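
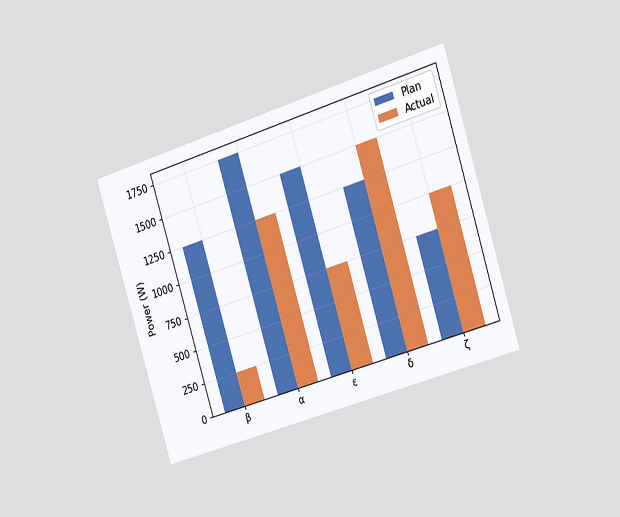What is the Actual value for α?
1250W

The chart is tilted about 17° counter-clockwise and viewed slightly from the right. The Actual bar at α reaches 1250W on the y-axis.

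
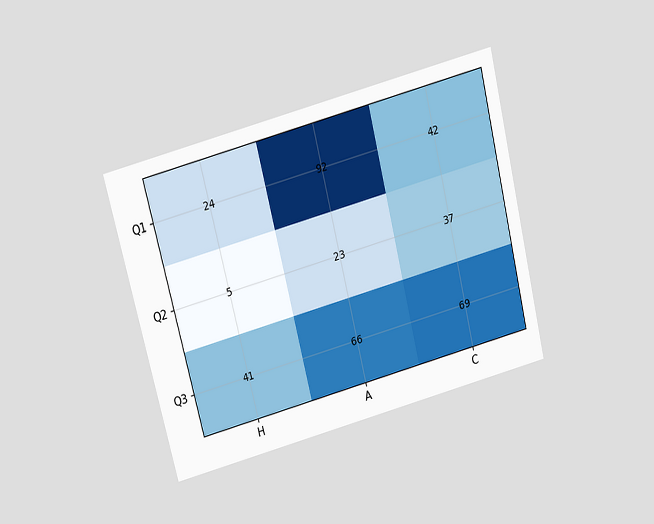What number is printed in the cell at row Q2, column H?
5

The chart is tilted about 14° counter-clockwise and viewed slightly from above. The (Q2, H) cell reads 5.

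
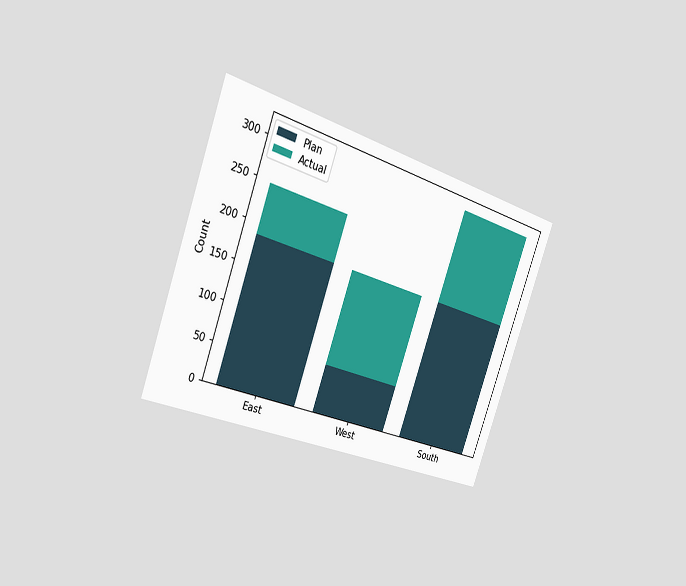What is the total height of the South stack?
310

The chart is tilted about 20° clockwise and viewed slightly from the left. The South stack's top reaches 310 on the y-axis.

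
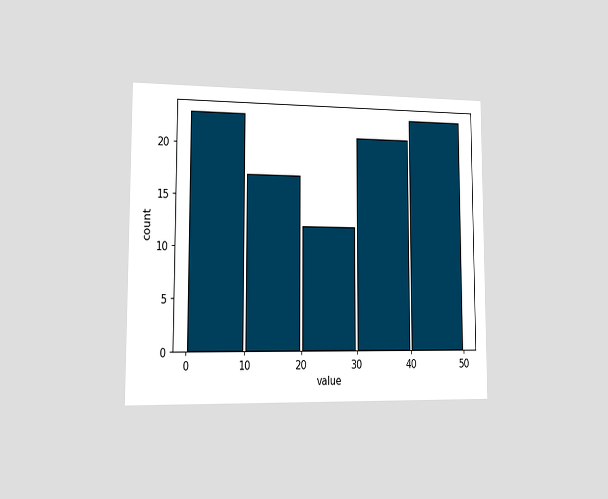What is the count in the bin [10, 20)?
The chart is viewed slightly from the left. The [10, 20) bin has height 17.

17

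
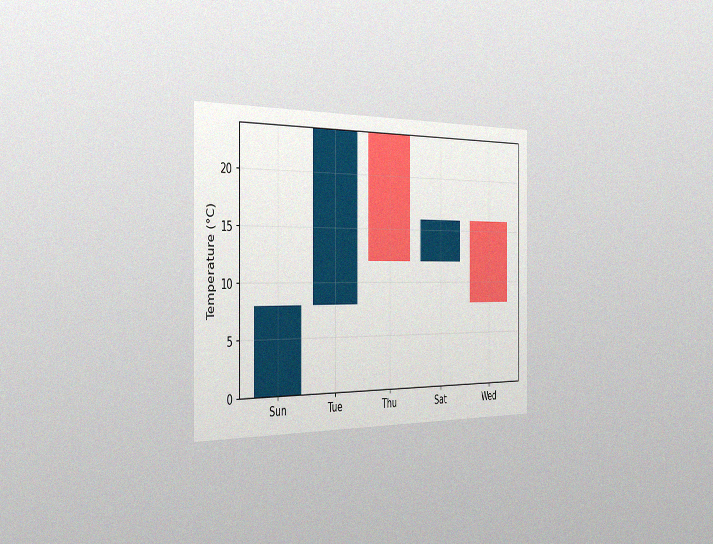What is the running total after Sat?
The chart is viewed slightly from the left, with some photo noise. After Sat the running total reaches 16°C.

16°C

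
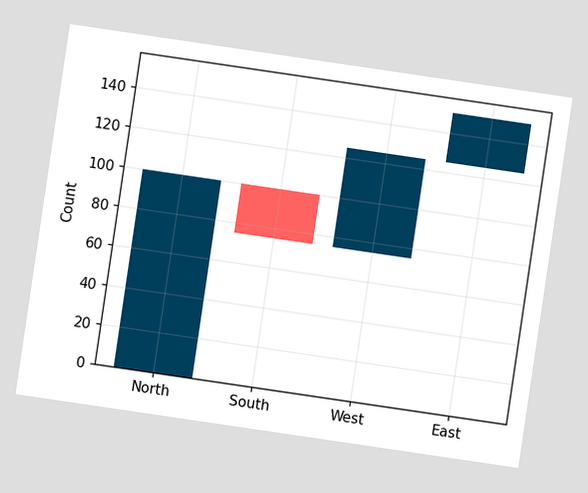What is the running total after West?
125

The chart is tilted about 8° clockwise. After West the running total reaches 125.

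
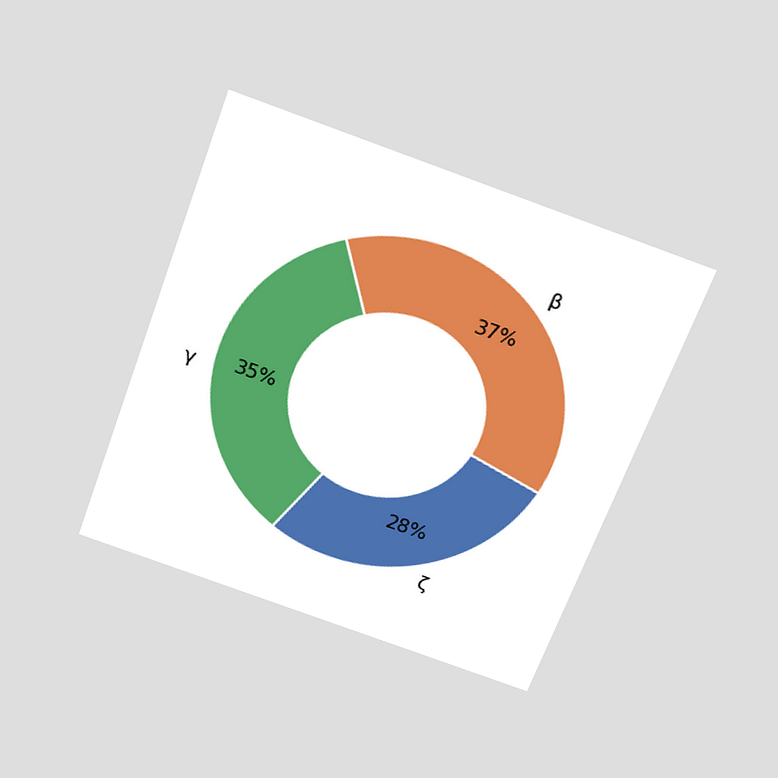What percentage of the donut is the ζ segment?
28%

The chart is tilted about 20° clockwise and viewed slightly from above. The ζ segment takes up 28% of the ring.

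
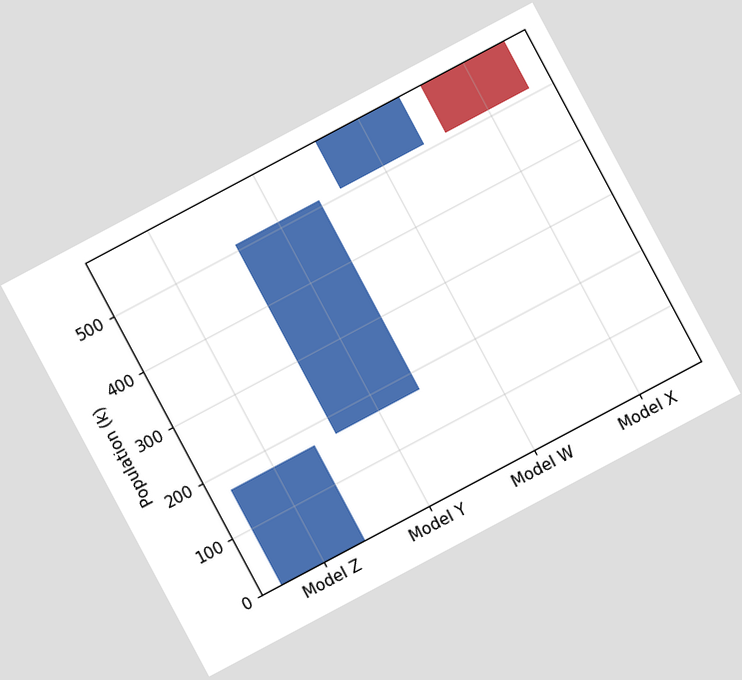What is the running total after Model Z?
170k

The chart is tilted about 28° counter-clockwise. After Model Z the running total reaches 170k.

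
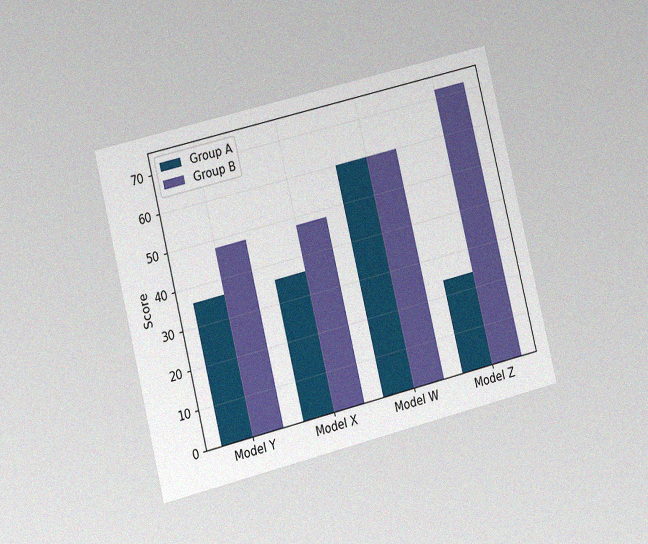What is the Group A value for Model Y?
The chart is tilted about 14° counter-clockwise and viewed at a slight angle, with some photo noise. The Group A bar at Model Y reaches 36 on the y-axis.

36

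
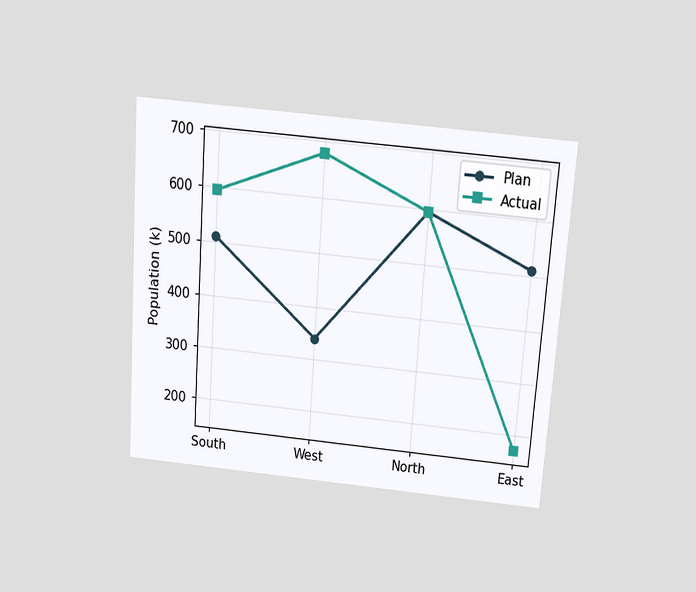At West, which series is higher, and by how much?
Actual, by 340k

The chart is tilted about 4° clockwise and viewed slightly from above. At West, Actual sits above the other line by 340k.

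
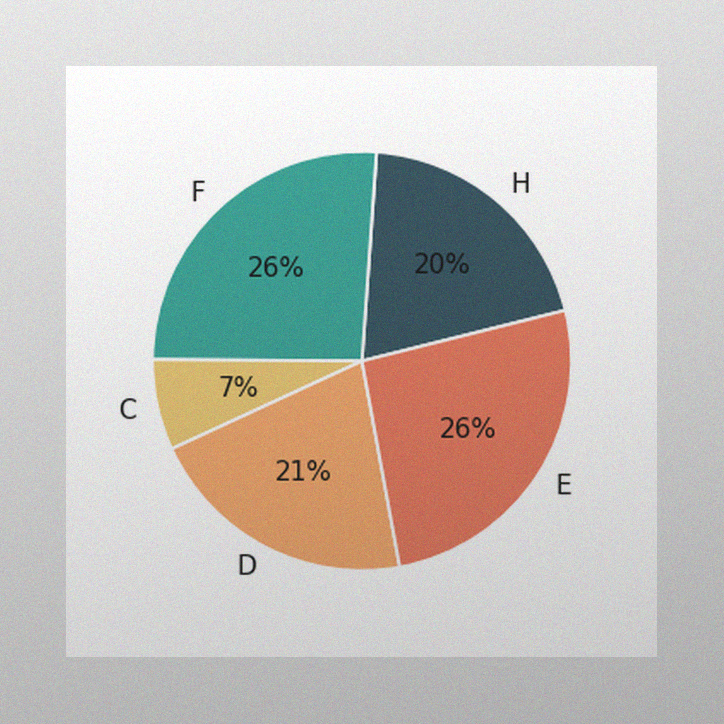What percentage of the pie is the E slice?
26%

The image has some photo noise and uneven lighting. The E slice takes up 26% of the pie.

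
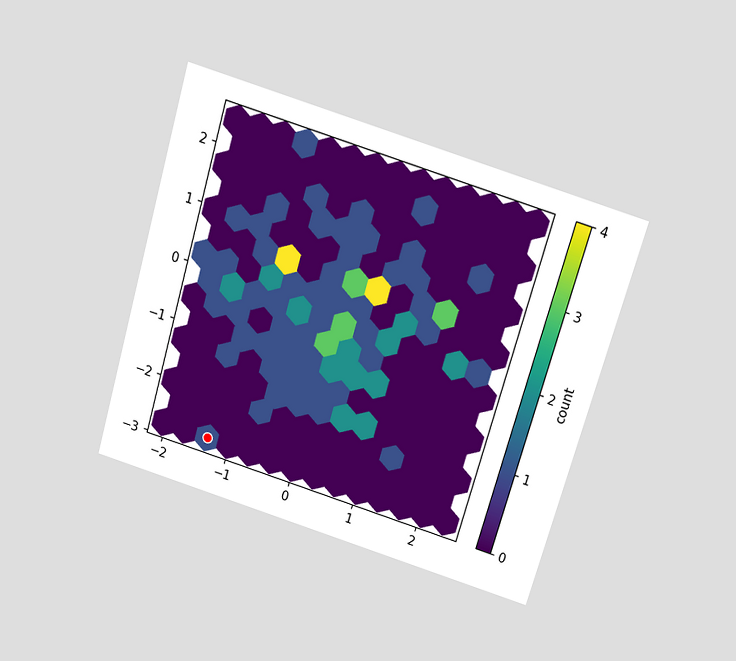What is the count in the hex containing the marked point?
The chart is tilted about 16° clockwise and viewed slightly from above. The marked hex reads 1 on the colorbar.

1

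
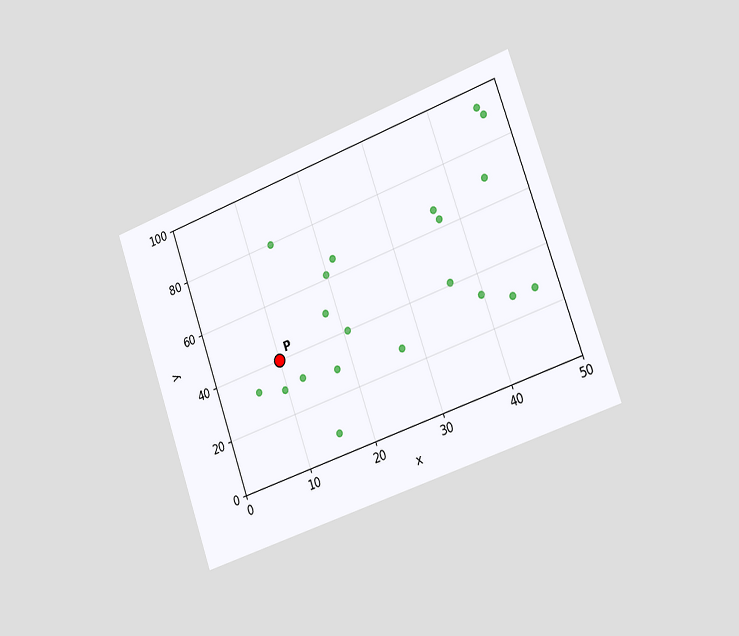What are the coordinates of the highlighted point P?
(10, 40)

The chart is tilted about 19° counter-clockwise and viewed slightly from the right. Following the gridlines from P to each axis, P sits at (10, 40).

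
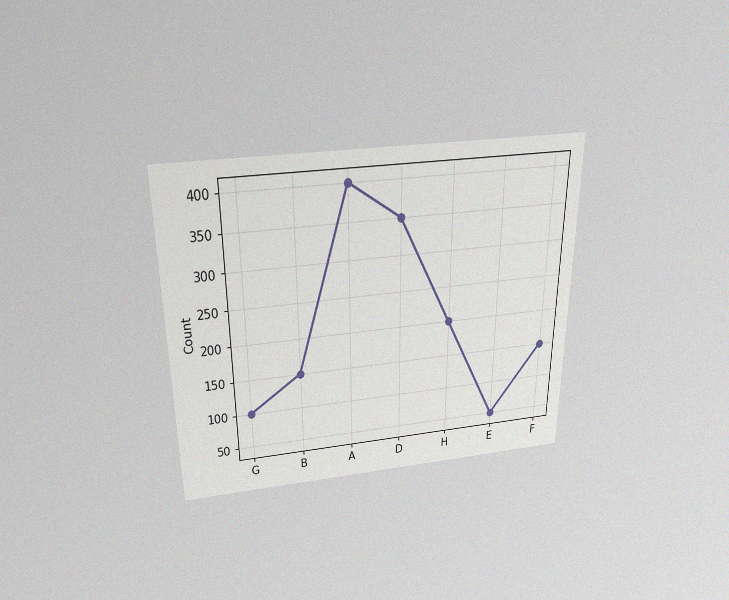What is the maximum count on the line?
400

The chart is viewed slightly from above, with some photo noise. The highest point is at A, and reading across to the y-axis gives 400.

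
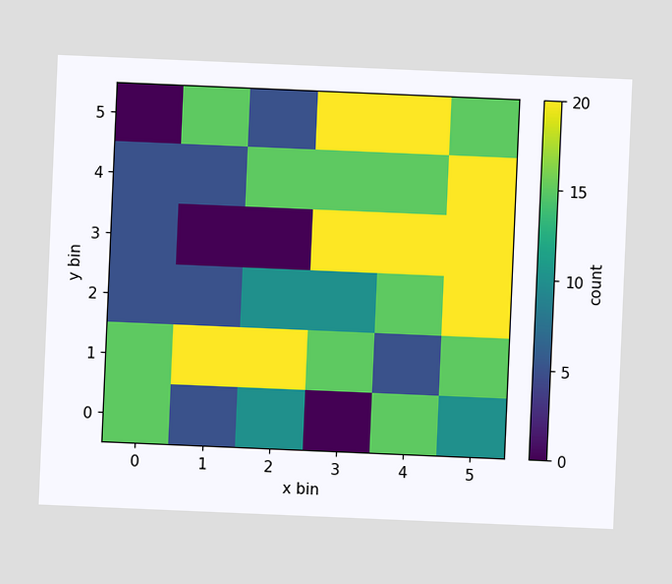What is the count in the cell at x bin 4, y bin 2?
The chart is tilted about 2° clockwise. Matching the cell (4, 2) against the colorbar gives 15.

15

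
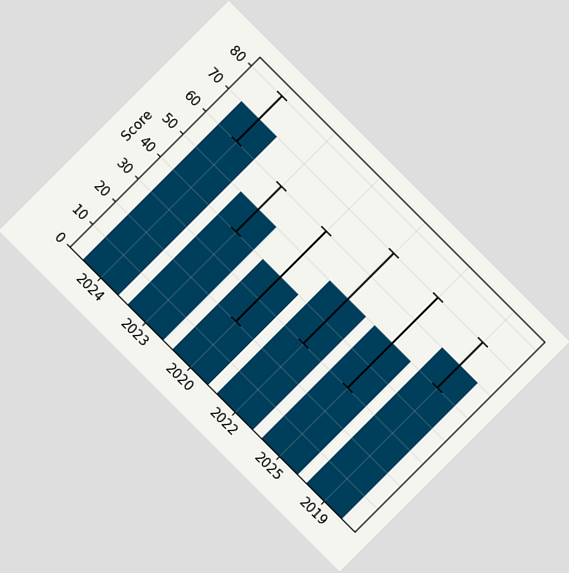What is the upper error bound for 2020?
60

The chart is tilted about 45° clockwise. The 2020 bar's upper whisker reaches 60.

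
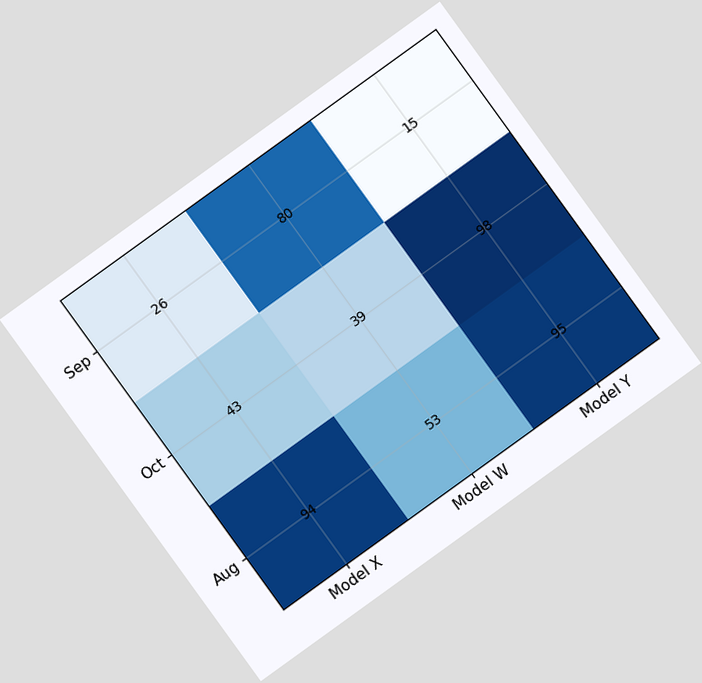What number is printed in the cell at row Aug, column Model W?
53

The chart is tilted about 36° counter-clockwise. The (Aug, Model W) cell reads 53.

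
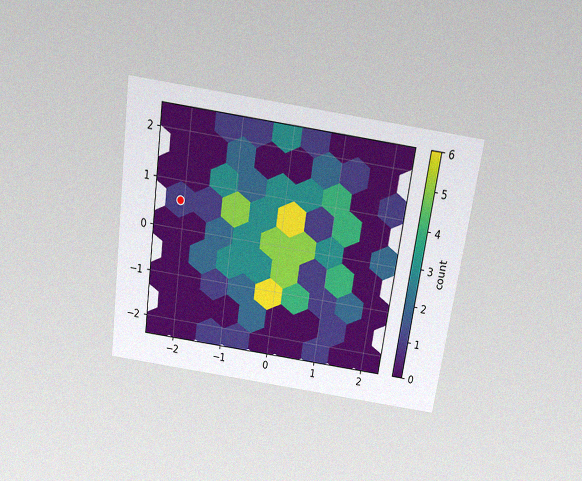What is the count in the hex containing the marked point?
The chart is tilted about 8° clockwise and viewed slightly from above, with some photo noise. The marked hex reads 1 on the colorbar.

1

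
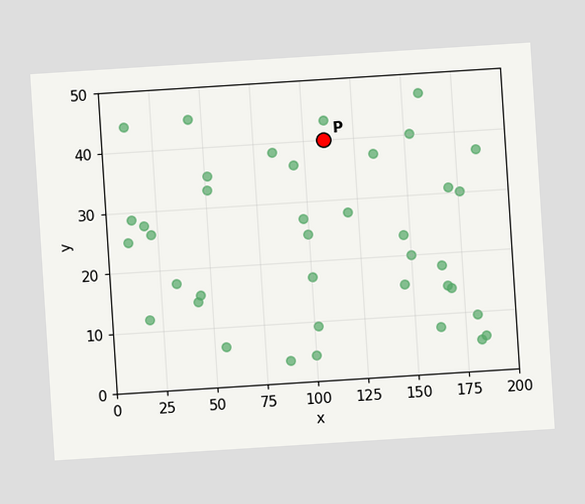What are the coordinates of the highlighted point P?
The chart is tilted about 4° counter-clockwise. Following the gridlines from P to each axis, P sits at (110, 40).

(110, 40)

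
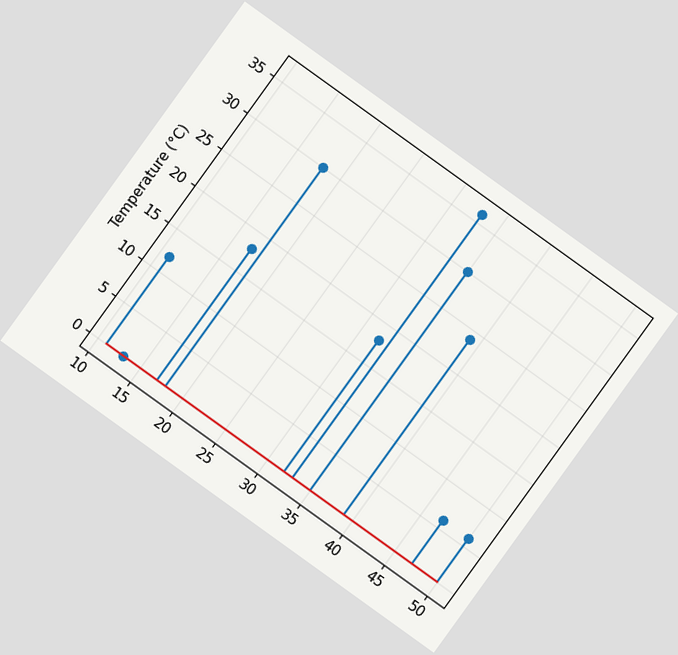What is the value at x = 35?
The chart is tilted about 36° clockwise. The stem at x=35 reaches 30°C.

30°C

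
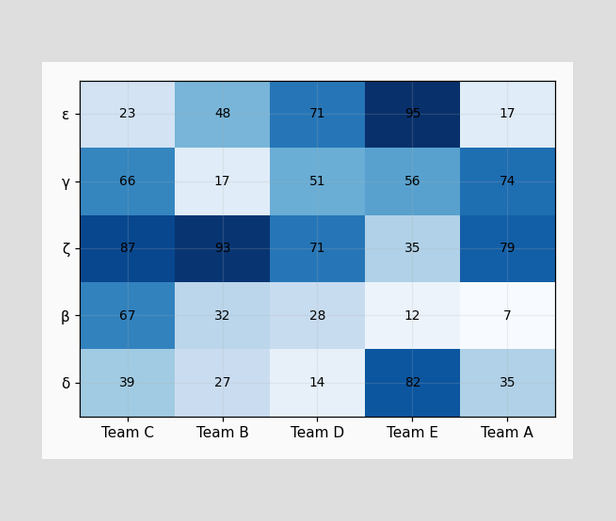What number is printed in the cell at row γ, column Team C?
The (γ, Team C) cell reads 66.

66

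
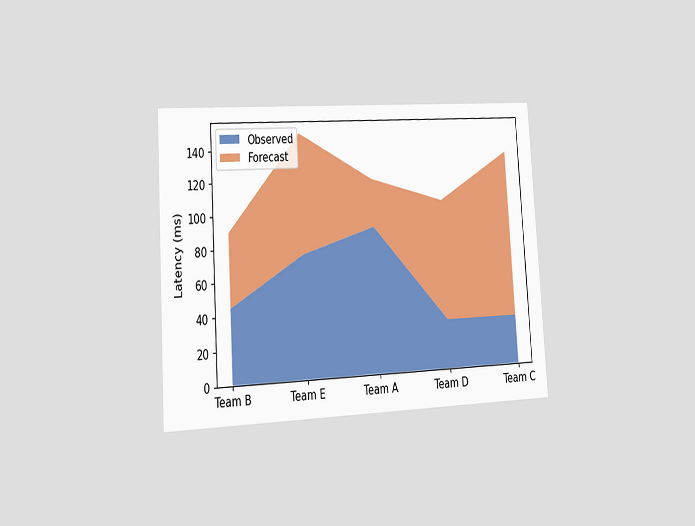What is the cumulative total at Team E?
150ms

The chart is tilted about 4° counter-clockwise and viewed slightly from the left. The stacked total at Team E reaches 150ms.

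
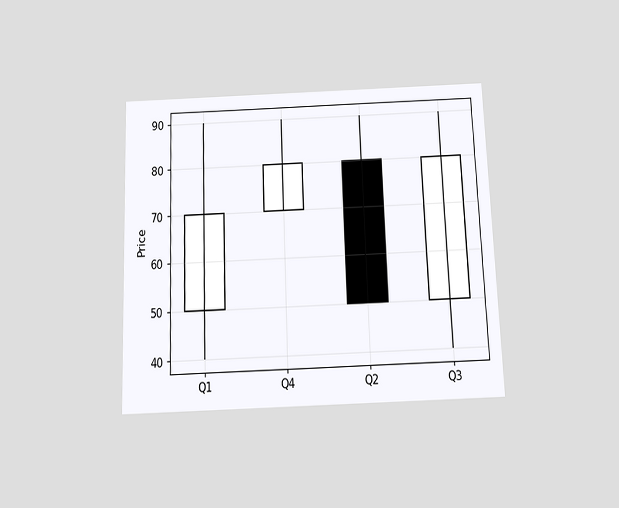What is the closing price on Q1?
The chart is tilted about 2° counter-clockwise and viewed slightly from below. The Q1 candle closes at 70.

70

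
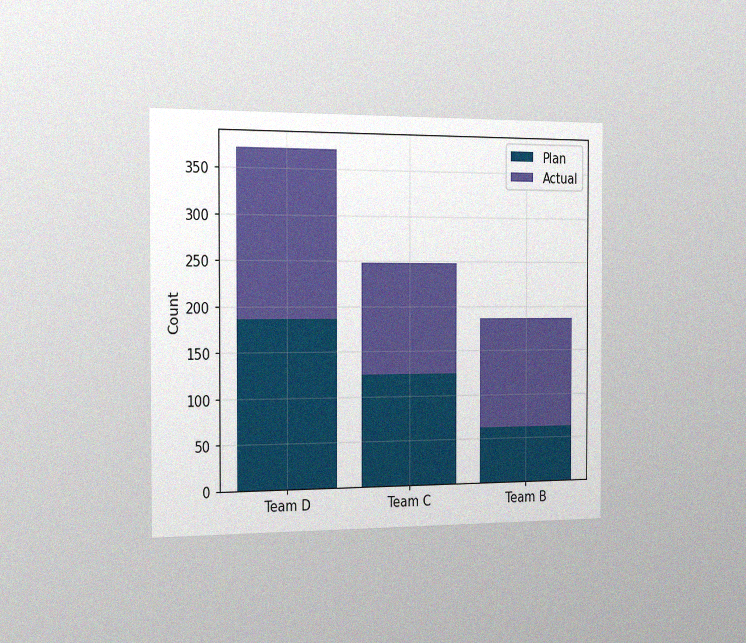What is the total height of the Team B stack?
186

The chart is viewed slightly from the left, with some photo noise. The Team B stack's top reaches 186 on the y-axis.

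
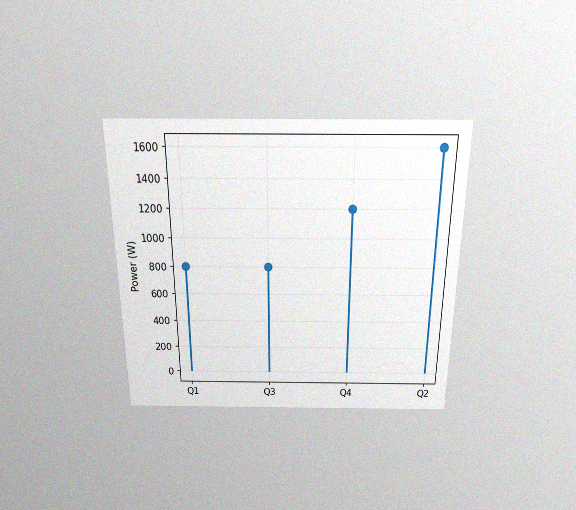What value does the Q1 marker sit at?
800W

The chart is viewed slightly from above, with some photo noise. The Q1 marker sits at 800W.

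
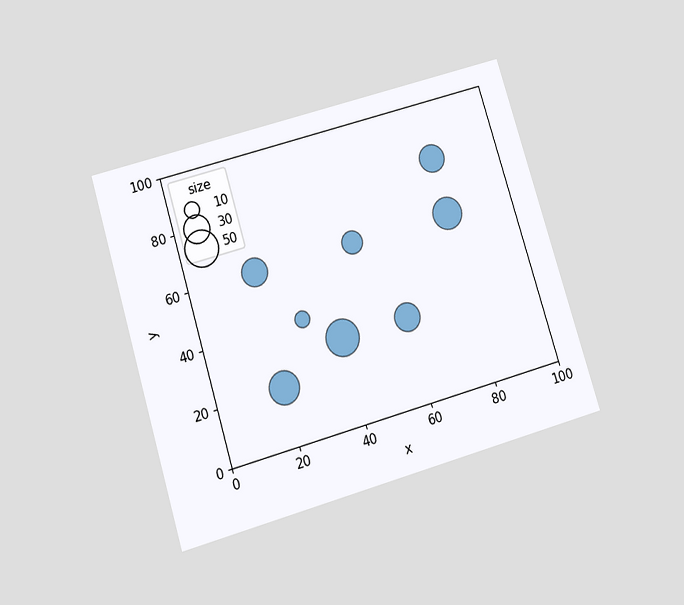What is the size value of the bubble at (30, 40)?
The chart is tilted about 17° counter-clockwise and viewed slightly from below. Matching the bubble at (30, 40) against the size legend gives 10.

10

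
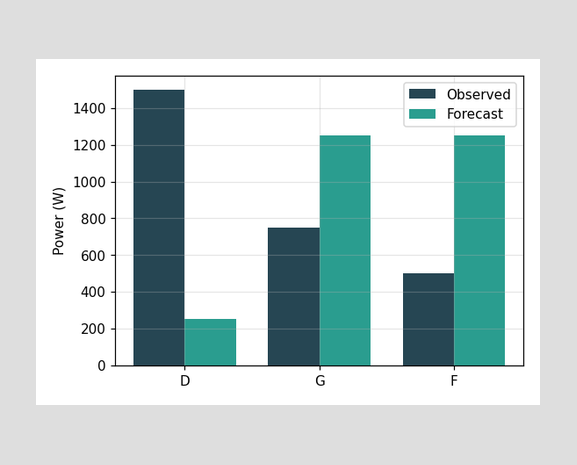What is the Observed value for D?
1500W

The Observed bar at D reaches 1500W on the y-axis.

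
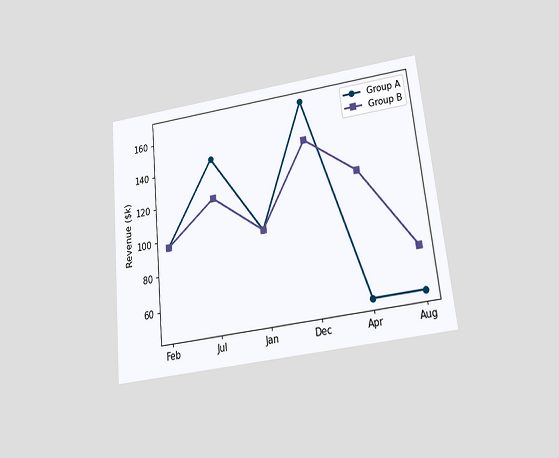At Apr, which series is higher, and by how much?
The chart is tilted about 6° counter-clockwise and viewed slightly from below. At Apr, Group B sits above the other line by $72k.

Group B, by $72k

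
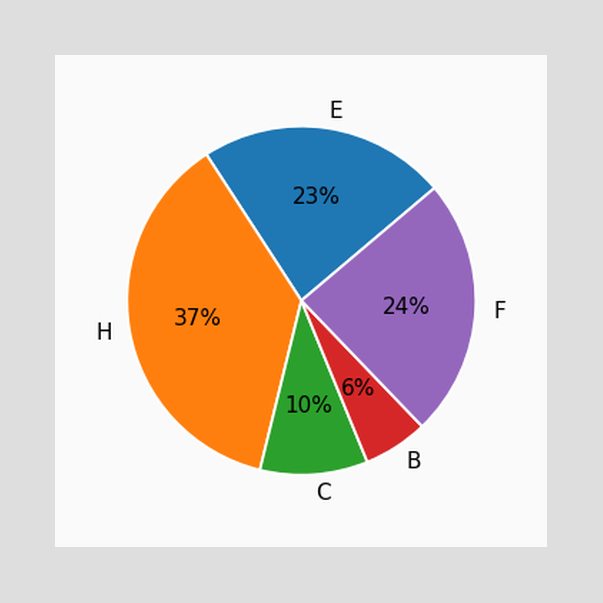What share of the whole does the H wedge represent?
37%

The H slice takes up 37% of the pie.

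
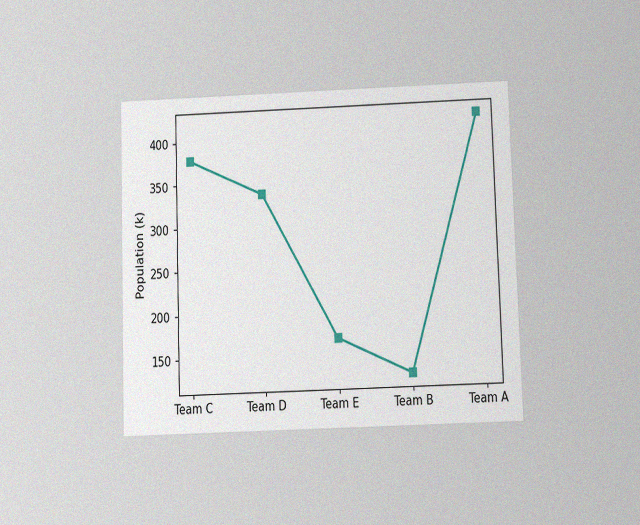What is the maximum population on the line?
420k

The chart is viewed slightly from below, with some photo noise. The highest point is at Team A, and reading across to the y-axis gives 420k.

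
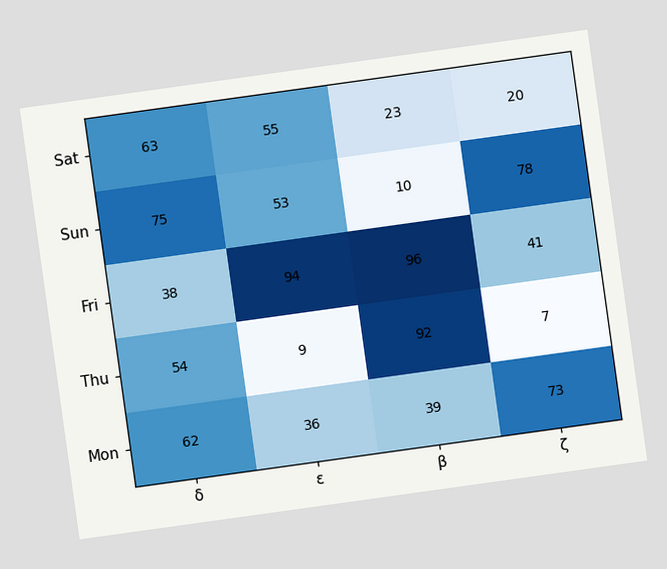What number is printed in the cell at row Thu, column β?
92

The chart is tilted about 8° counter-clockwise. The (Thu, β) cell reads 92.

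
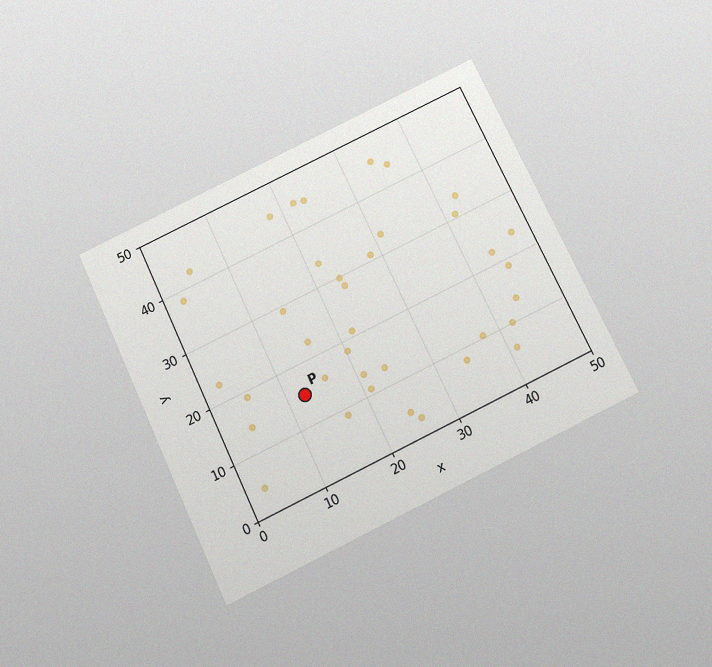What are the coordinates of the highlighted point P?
The chart is tilted about 26° counter-clockwise and viewed slightly from below, with some photo noise. Following the gridlines from P to each axis, P sits at (12.5, 15).

(12.5, 15)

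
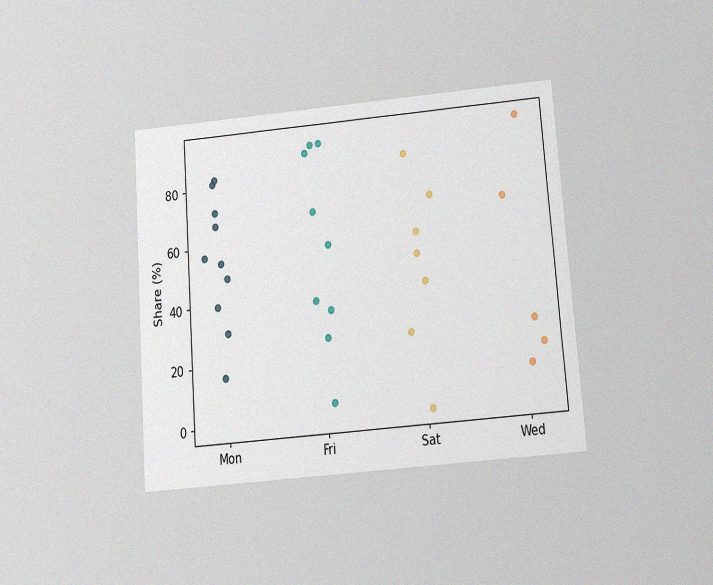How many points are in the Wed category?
5

The chart is tilted about 4° counter-clockwise and viewed slightly from below, with some photo noise. Counting the markers in the Wed column gives 5.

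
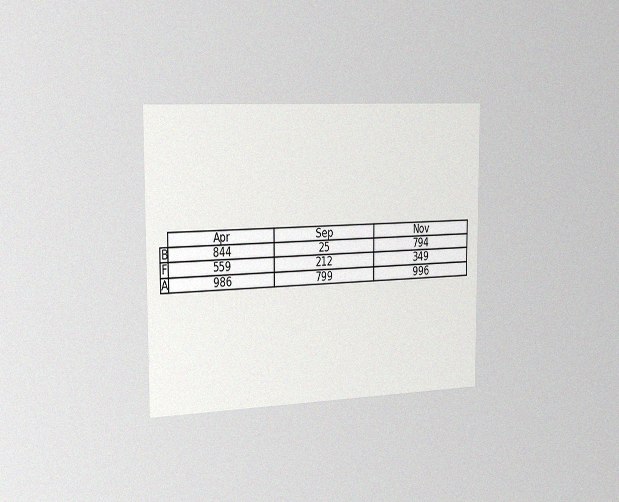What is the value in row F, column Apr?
The chart is viewed slightly from the left, with some photo noise. The (F, Apr) cell reads 559.

559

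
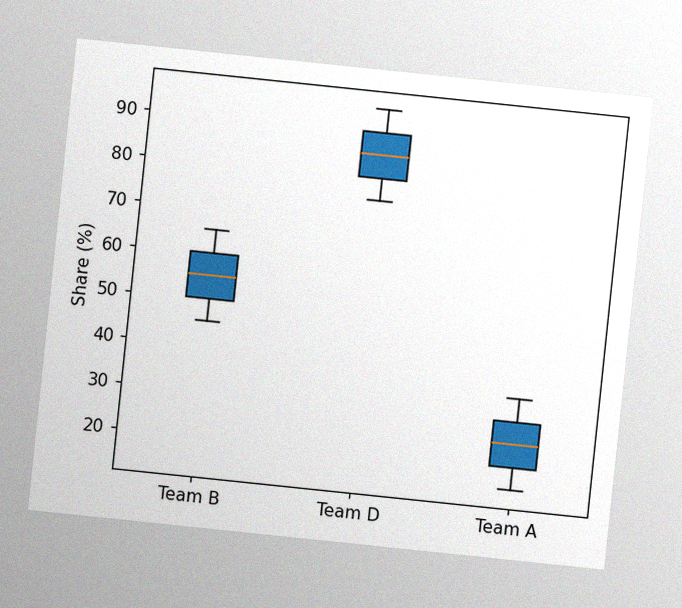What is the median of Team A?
The chart is tilted about 6° clockwise, with some photo noise. The median line in the Team A box sits at 25%.

25%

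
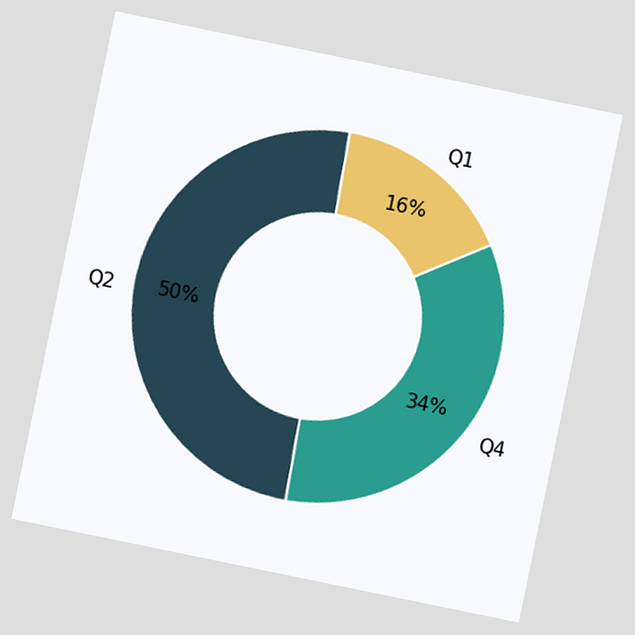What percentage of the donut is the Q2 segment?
The chart is tilted about 12° clockwise. The Q2 segment takes up 50% of the ring.

50%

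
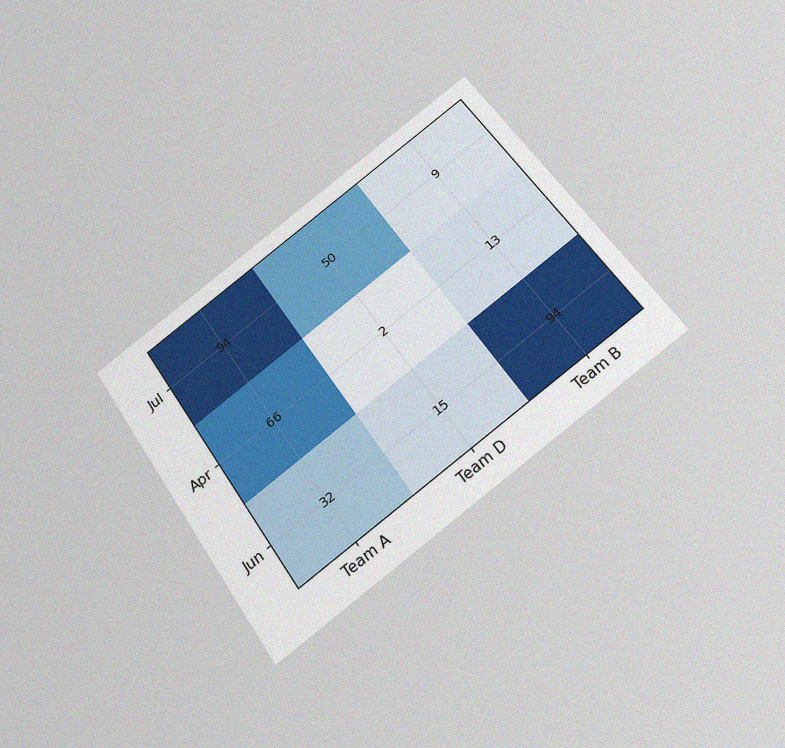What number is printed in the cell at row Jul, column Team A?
The chart is tilted about 35° counter-clockwise and viewed slightly from below, with some photo noise. The (Jul, Team A) cell reads 94.

94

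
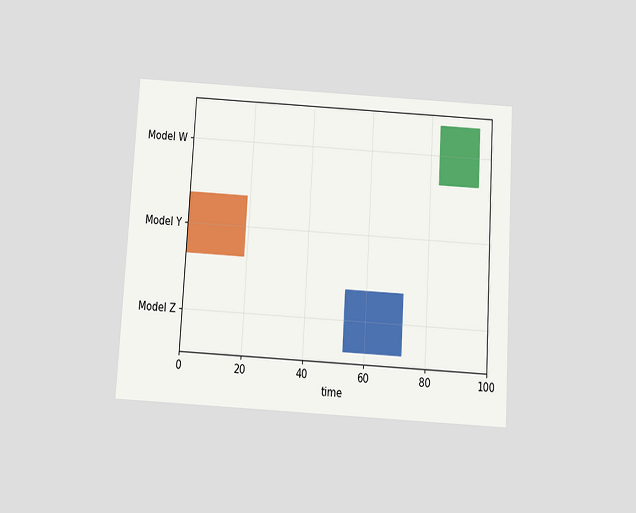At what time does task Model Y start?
The chart is tilted about 3° clockwise and viewed slightly from below. The Model Y bar begins at t=0.

0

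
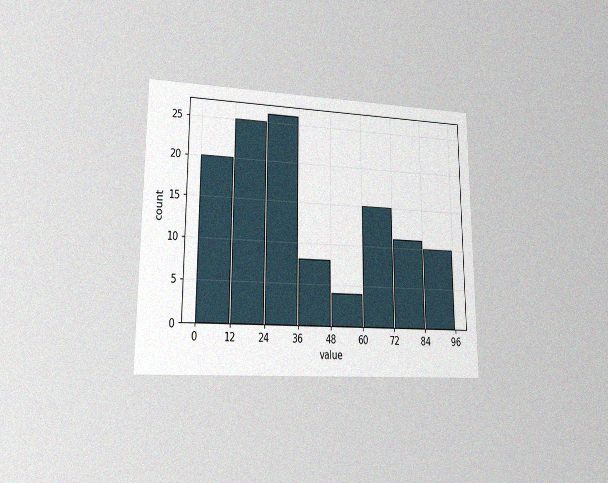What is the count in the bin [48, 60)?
The chart is viewed at a slight angle, with some photo noise. The [48, 60) bin has height 4.

4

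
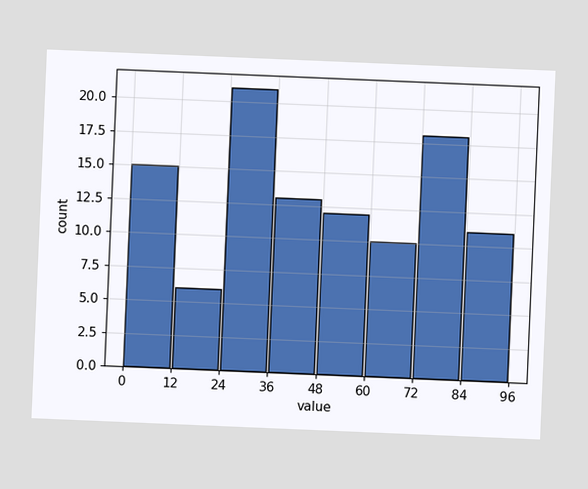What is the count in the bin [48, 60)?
The chart is tilted about 2° clockwise. The [48, 60) bin has height 12.

12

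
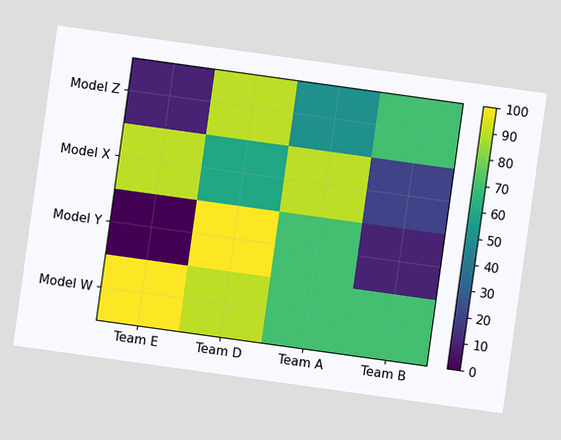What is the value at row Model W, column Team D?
The chart is tilted about 8° clockwise. Matching cell (Model W, Team D) against the colorbar gives 90.

90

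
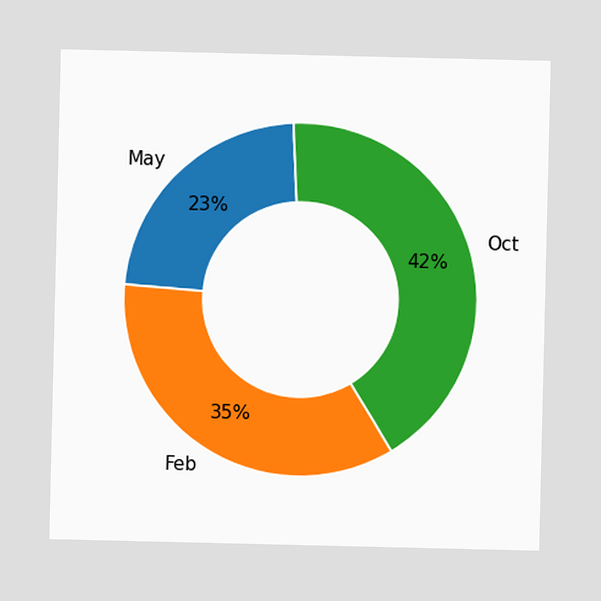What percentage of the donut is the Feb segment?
35%

The Feb segment takes up 35% of the ring.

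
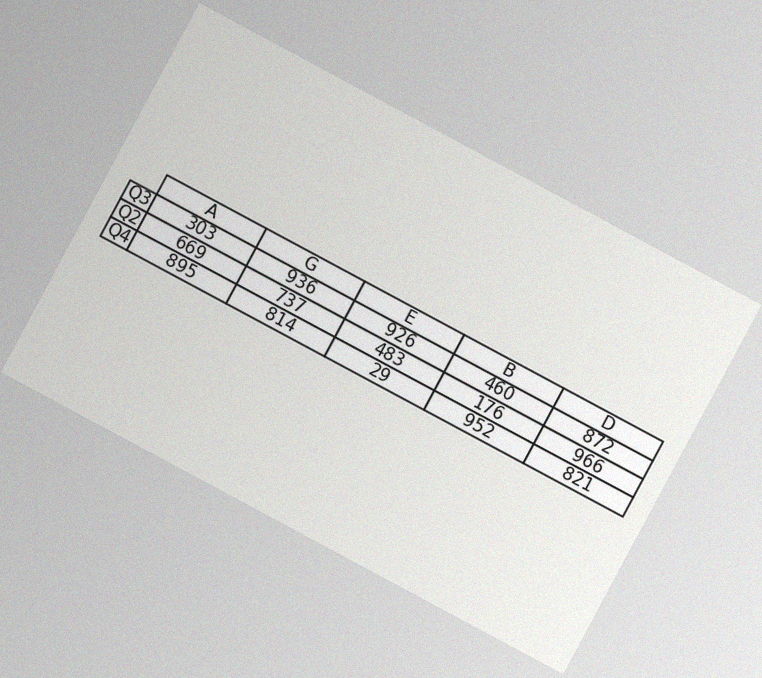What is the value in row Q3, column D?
The chart is tilted about 28° clockwise, with some photo noise. The (Q3, D) cell reads 872.

872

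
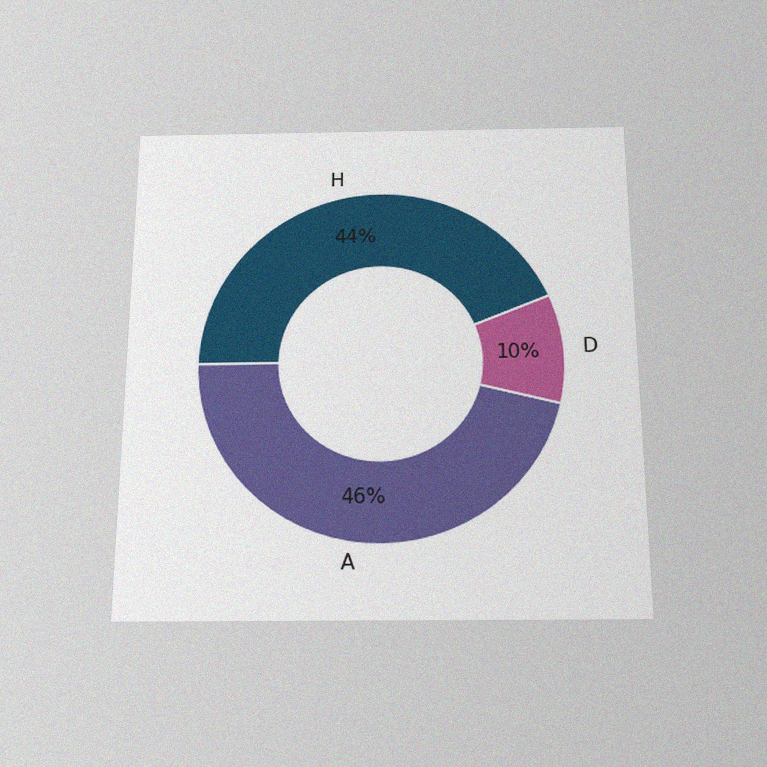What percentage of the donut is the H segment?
The chart is viewed slightly from below, with some photo noise. The H segment takes up 44% of the ring.

44%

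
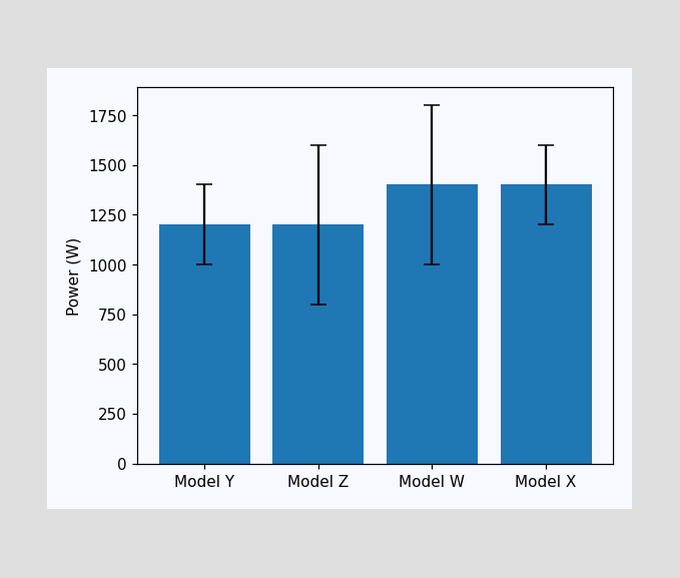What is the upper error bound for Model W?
The Model W bar's upper whisker reaches 1800W.

1800W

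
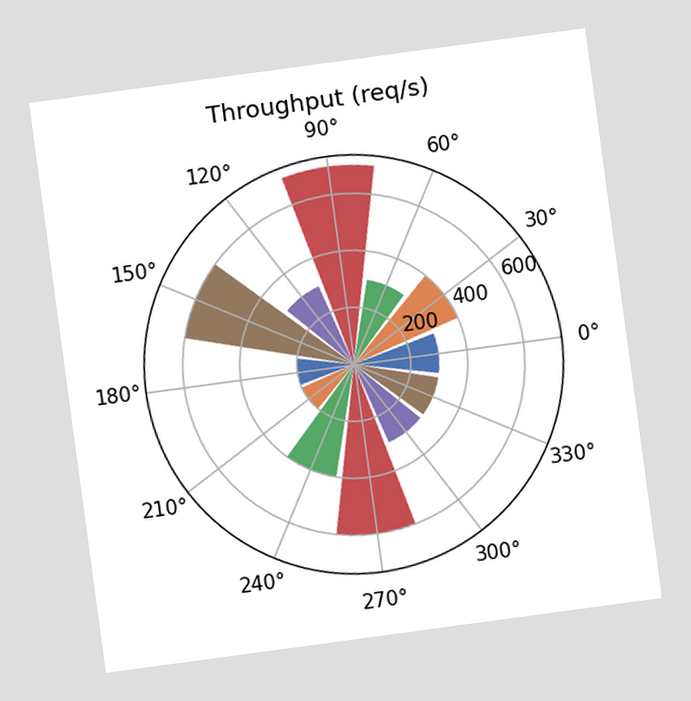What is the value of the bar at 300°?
300req/s

The chart is tilted about 8° counter-clockwise. The bar at 300° reaches 300req/s on the radial axis.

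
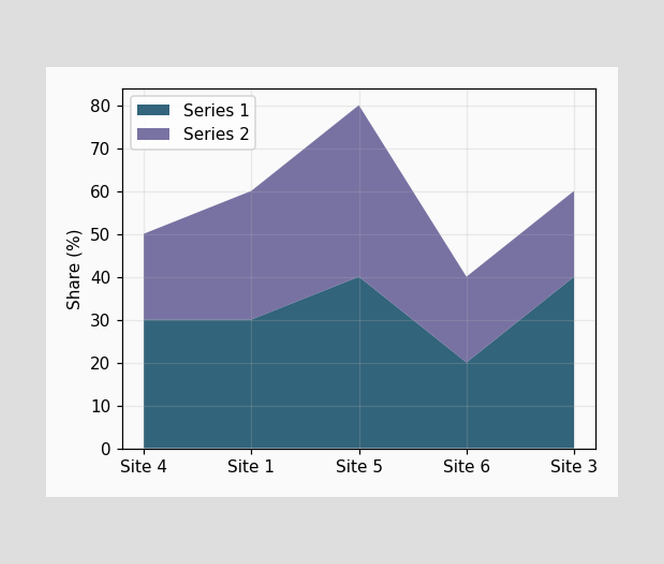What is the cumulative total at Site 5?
80%

The stacked total at Site 5 reaches 80%.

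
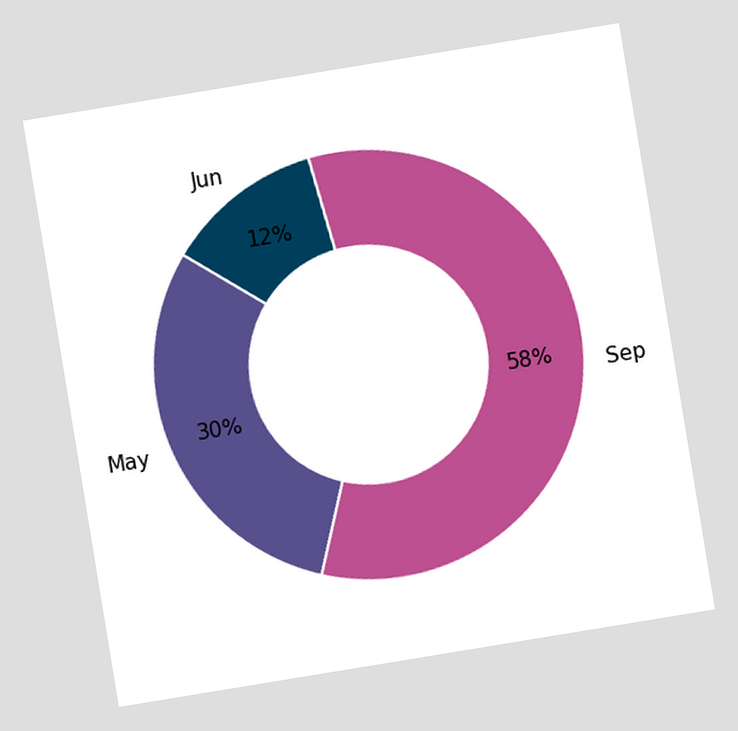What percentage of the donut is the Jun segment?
The chart is tilted about 9° counter-clockwise. The Jun segment takes up 12% of the ring.

12%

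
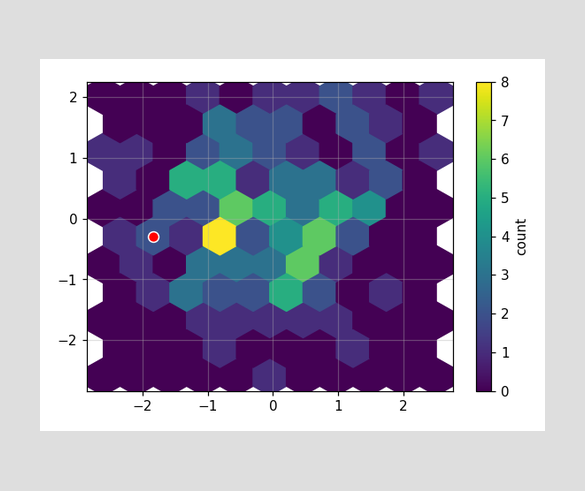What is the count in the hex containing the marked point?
2

The marked hex reads 2 on the colorbar.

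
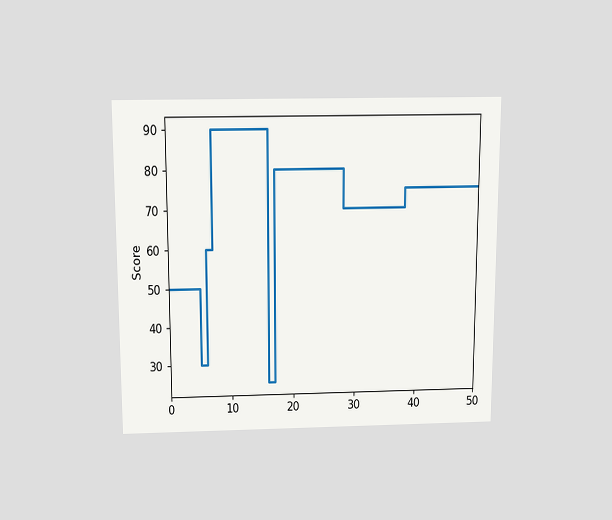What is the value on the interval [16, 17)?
The chart is viewed slightly from above. On [16, 17) the step sits at 25.

25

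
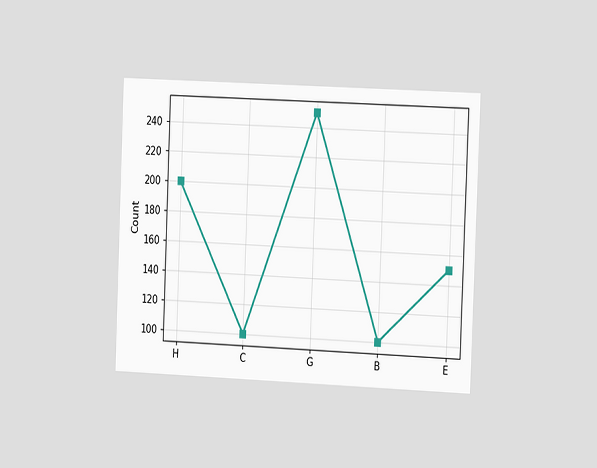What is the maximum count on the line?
The chart is tilted about 2° clockwise and viewed slightly from the right. The highest point is at G, and reading across to the y-axis gives 250.

250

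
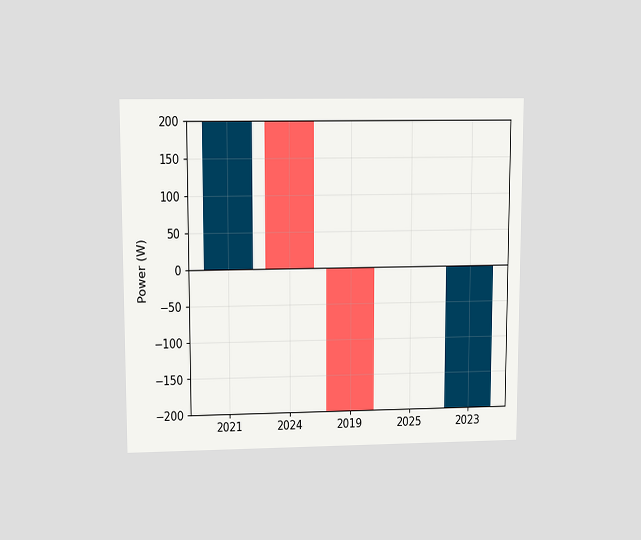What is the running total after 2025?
The chart is viewed at a slight angle. After 2025 the running total reaches -200W.

-200W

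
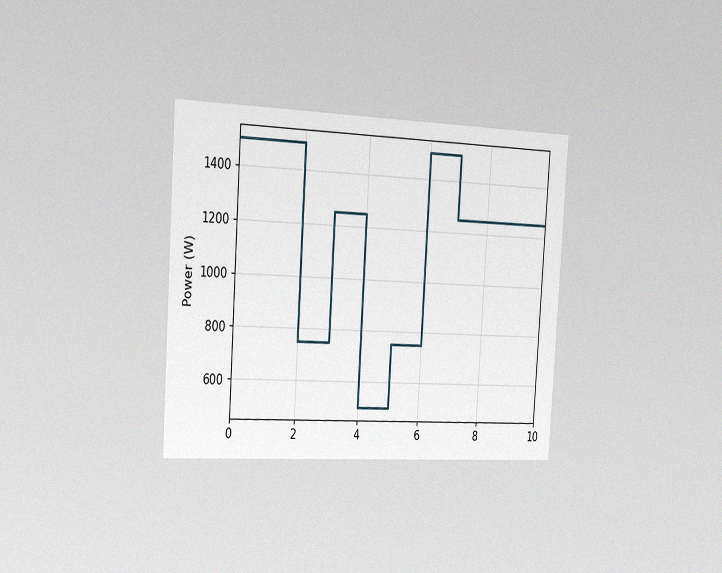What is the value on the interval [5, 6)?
The chart is tilted about 4° clockwise and viewed slightly from the left, with some photo noise. On [5, 6) the step sits at 750W.

750W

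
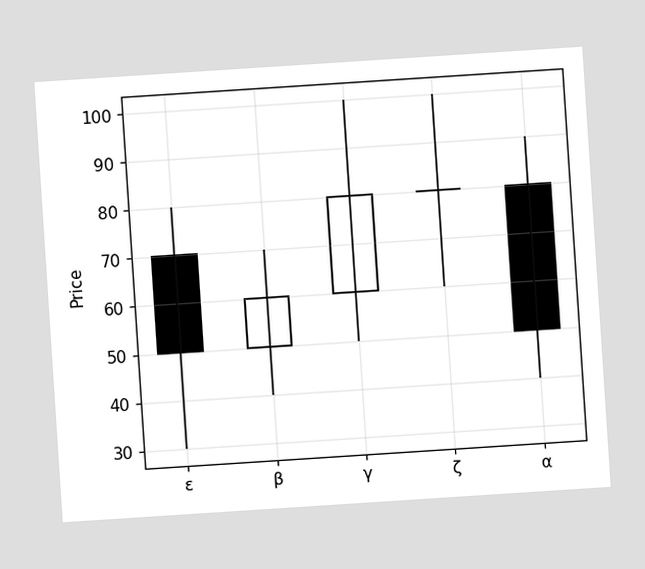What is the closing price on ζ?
80

The chart is tilted about 4° counter-clockwise. The ζ candle closes at 80.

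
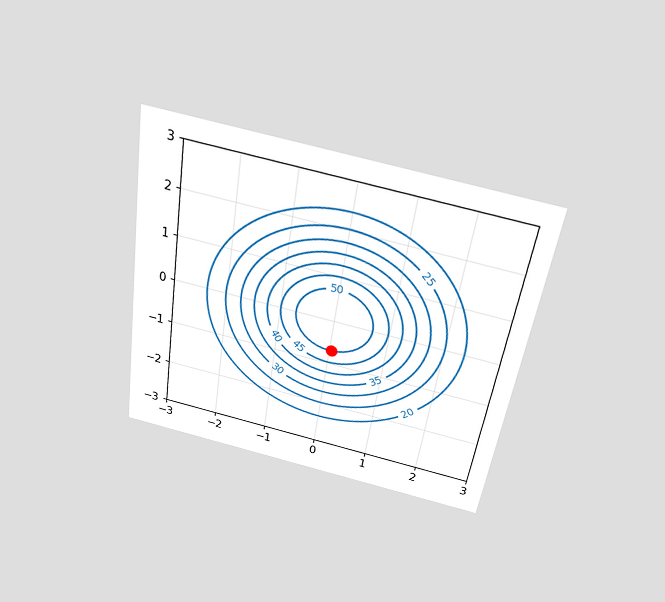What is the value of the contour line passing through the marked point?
50

The chart is tilted about 9° clockwise and viewed slightly from above. The marked point sits on the contour labelled 50.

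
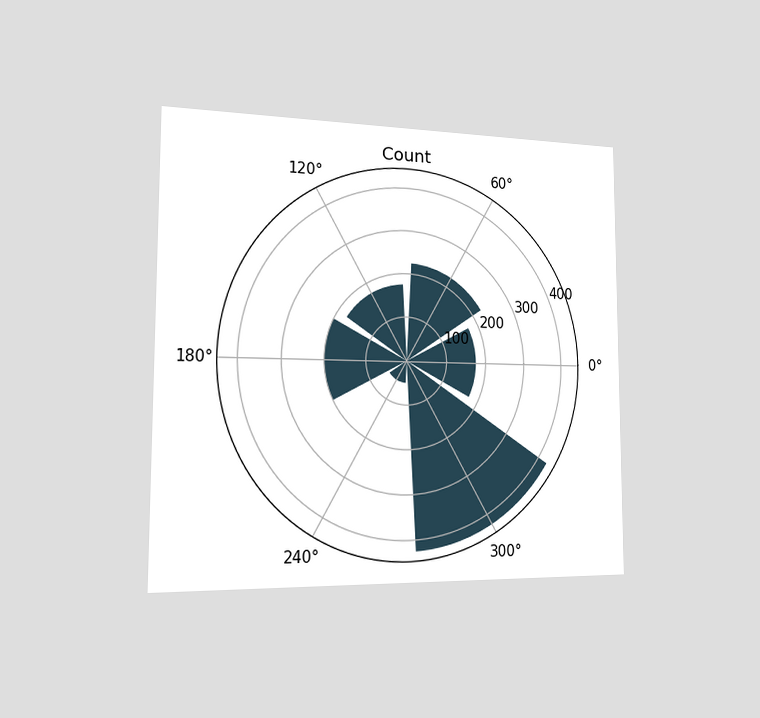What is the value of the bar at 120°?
The chart is viewed slightly from the left. The bar at 120° reaches 175 on the radial axis.

175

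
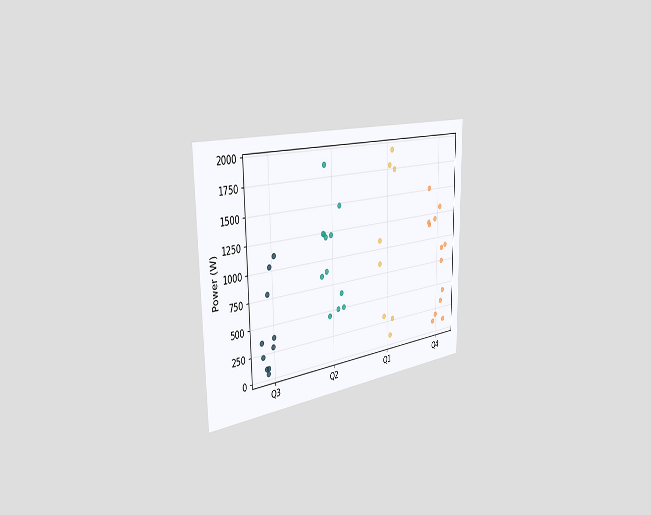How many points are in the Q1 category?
The chart is viewed slightly from the left. Counting the markers in the Q1 column gives 8.

8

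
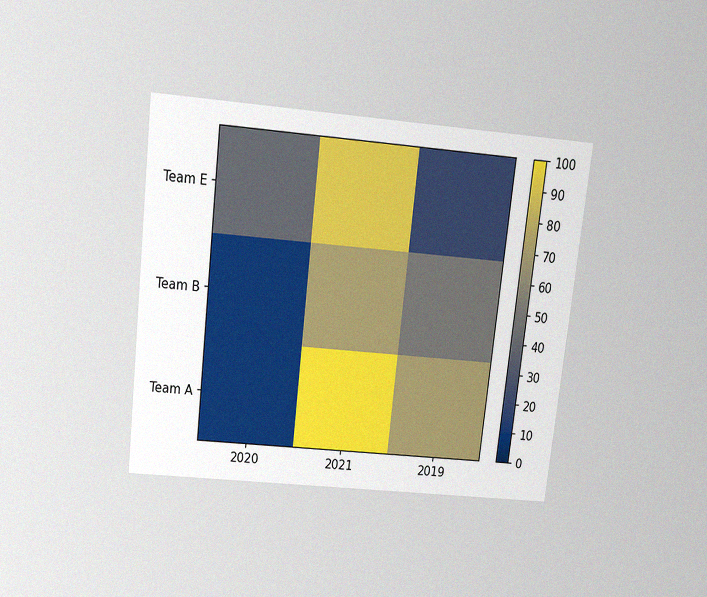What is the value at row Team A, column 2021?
The chart is tilted about 7° clockwise and viewed slightly from above, with some photo noise. Matching cell (Team A, 2021) against the colorbar gives 100.

100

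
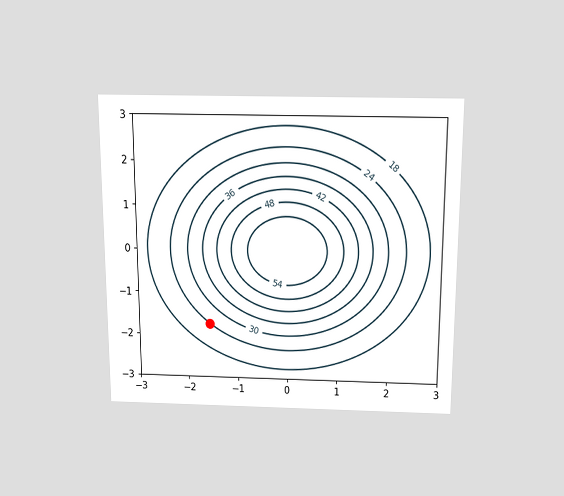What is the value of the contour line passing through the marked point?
24

The chart is viewed slightly from above. The marked point sits on the contour labelled 24.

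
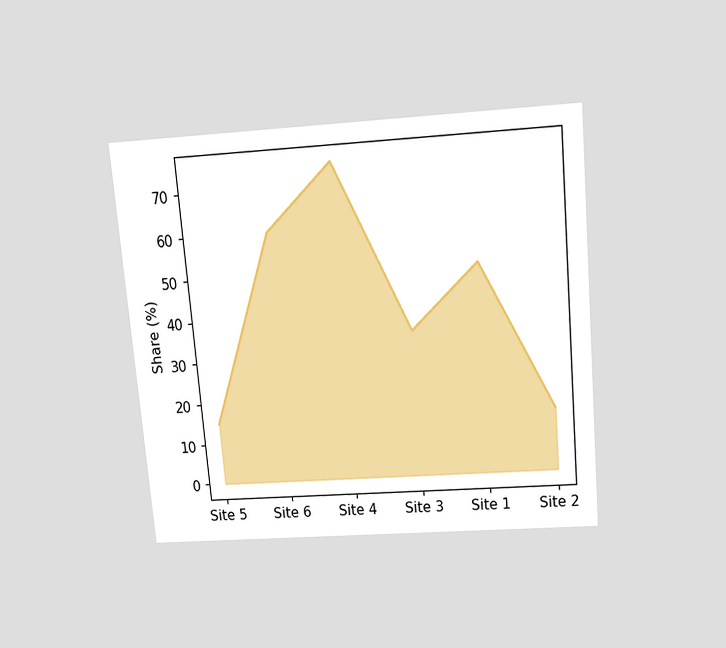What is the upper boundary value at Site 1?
The chart is tilted about 5° counter-clockwise and viewed slightly from above. At Site 1 the upper boundary is at 50%.

50%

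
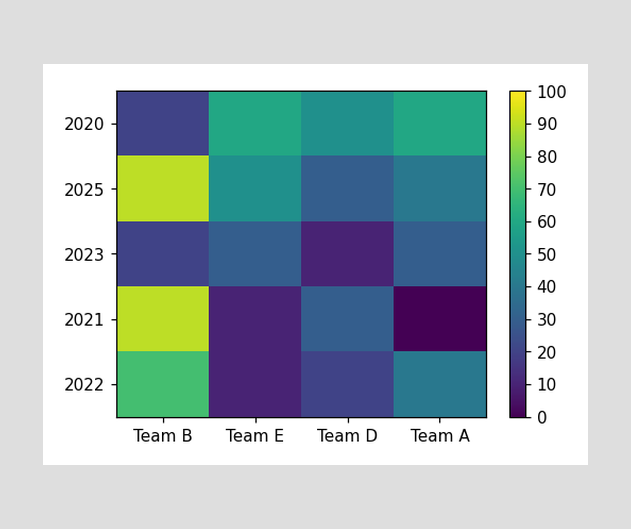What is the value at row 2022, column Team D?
20

Matching cell (2022, Team D) against the colorbar gives 20.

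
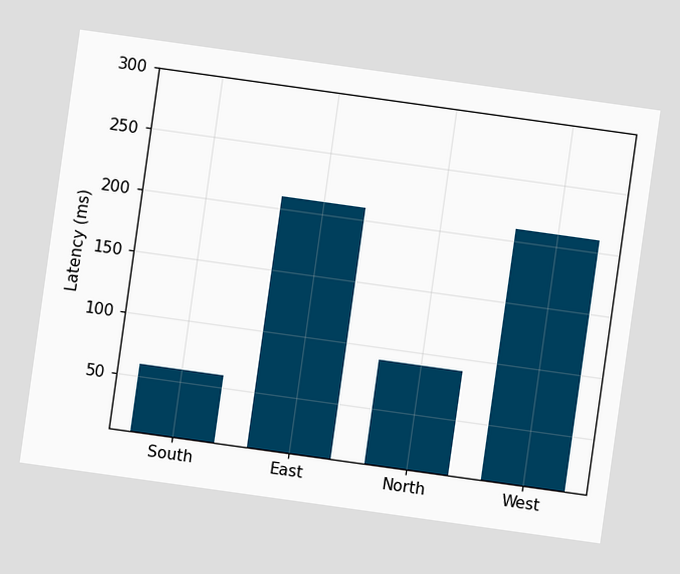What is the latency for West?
210ms

The chart is tilted about 8° clockwise. Reading along the chart's y-axis, the West bar reaches 210ms.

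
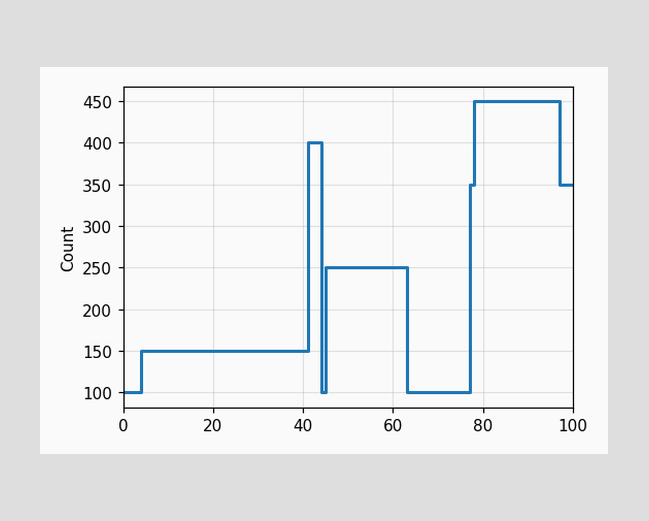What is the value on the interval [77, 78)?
On [77, 78) the step sits at 350.

350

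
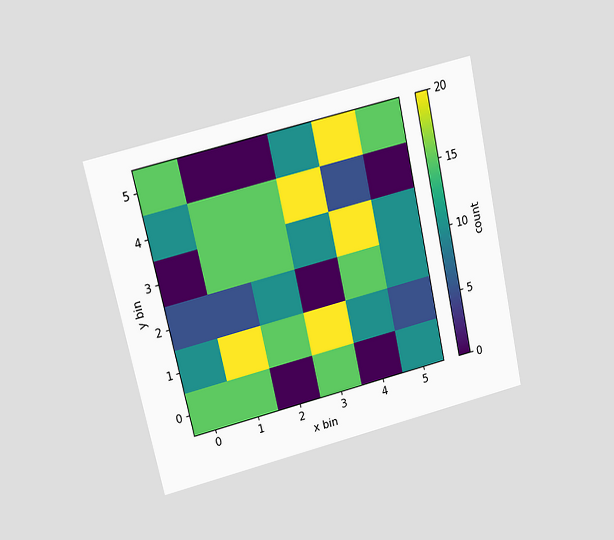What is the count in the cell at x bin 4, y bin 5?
20

The chart is tilted about 13° counter-clockwise and viewed slightly from above. Matching the cell (4, 5) against the colorbar gives 20.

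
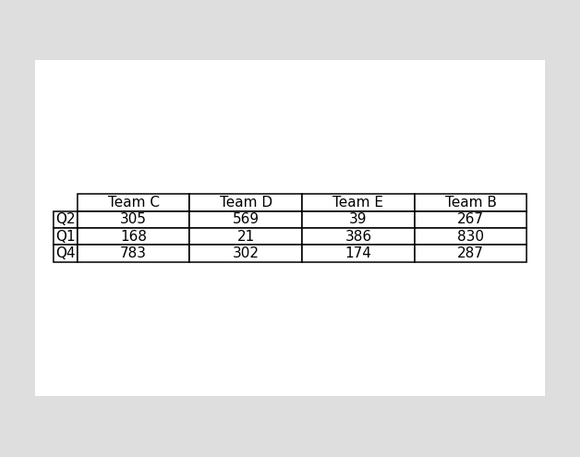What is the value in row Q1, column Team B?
830

The (Q1, Team B) cell reads 830.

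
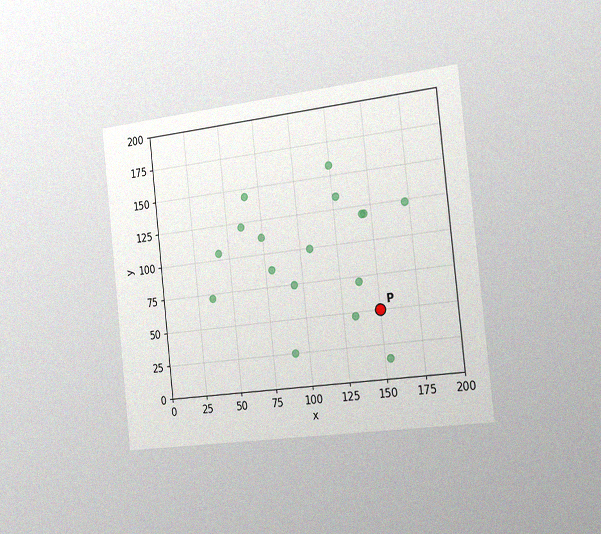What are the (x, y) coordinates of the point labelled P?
(150, 50)

The chart is tilted about 6° counter-clockwise and viewed slightly from the right, with some photo noise. Following the gridlines from P to each axis, P sits at (150, 50).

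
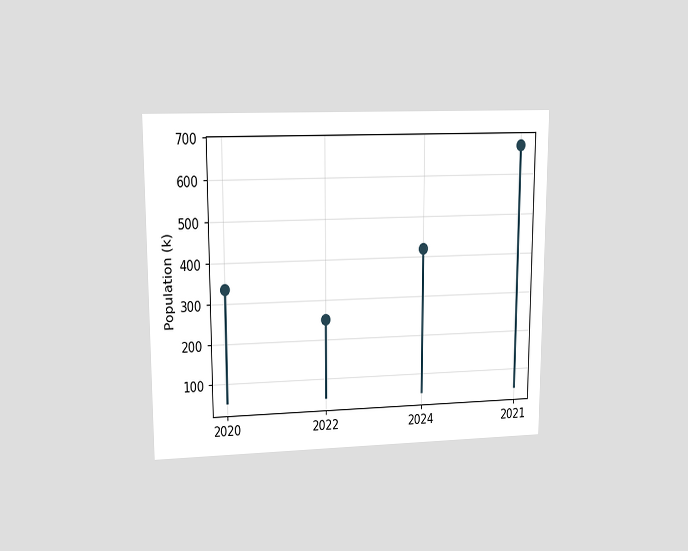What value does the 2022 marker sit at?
The chart is viewed at a slight angle. The 2022 marker sits at 252k.

252k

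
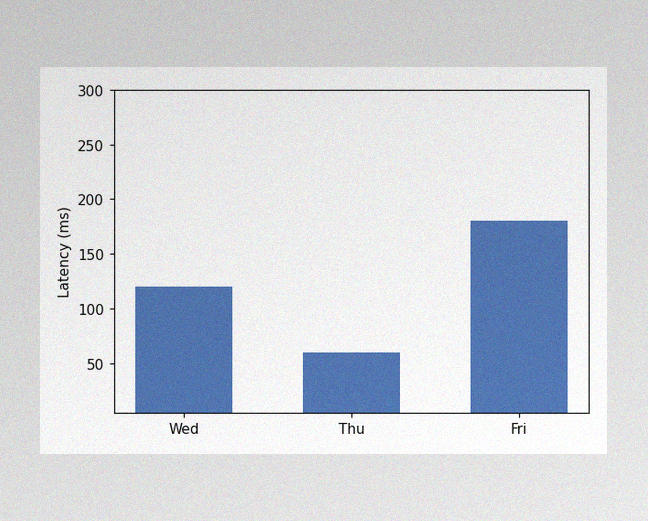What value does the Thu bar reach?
60ms

The image has some photo noise and uneven lighting. Reading along the chart's y-axis, the Thu bar reaches 60ms.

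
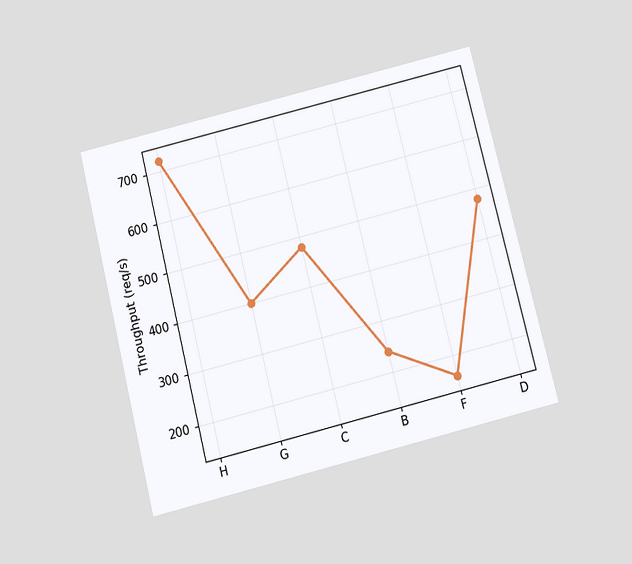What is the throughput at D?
480req/s

The chart is tilted about 14° counter-clockwise and viewed slightly from below. At D, the line is at 480req/s.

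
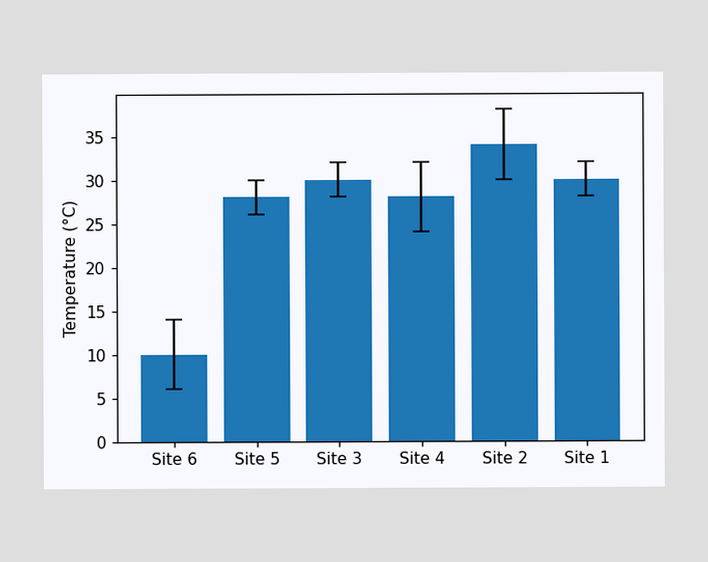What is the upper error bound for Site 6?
14°C

The Site 6 bar's upper whisker reaches 14°C.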